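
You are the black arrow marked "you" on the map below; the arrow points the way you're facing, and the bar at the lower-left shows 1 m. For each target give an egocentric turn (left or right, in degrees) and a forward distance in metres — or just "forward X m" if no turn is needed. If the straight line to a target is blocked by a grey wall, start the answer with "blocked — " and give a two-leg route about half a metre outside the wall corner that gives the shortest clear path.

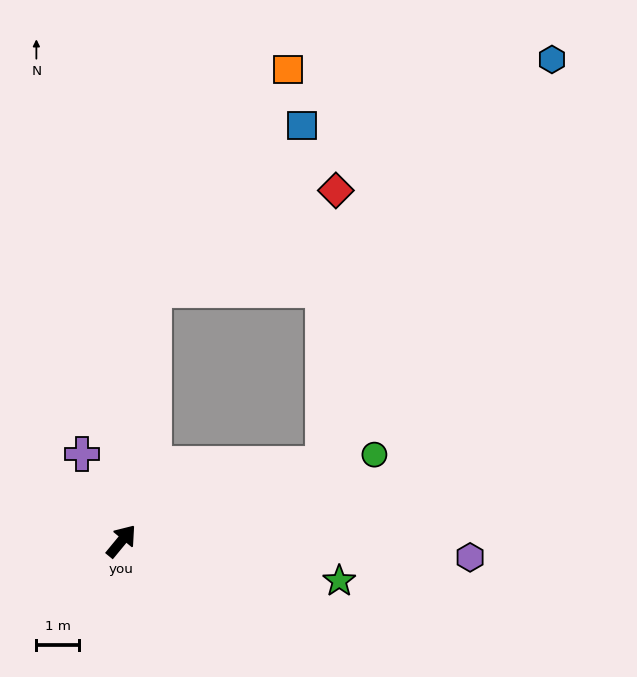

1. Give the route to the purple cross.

turn left 64°, forward 2.2 m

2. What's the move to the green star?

turn right 61°, forward 5.2 m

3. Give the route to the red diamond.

blocked — turn left 32°, forward 5.9 m, then turn right 54°, forward 4.9 m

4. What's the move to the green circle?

turn right 32°, forward 6.3 m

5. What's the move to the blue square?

blocked — turn left 32°, forward 5.9 m, then turn right 35°, forward 5.2 m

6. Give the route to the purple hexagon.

turn right 53°, forward 8.2 m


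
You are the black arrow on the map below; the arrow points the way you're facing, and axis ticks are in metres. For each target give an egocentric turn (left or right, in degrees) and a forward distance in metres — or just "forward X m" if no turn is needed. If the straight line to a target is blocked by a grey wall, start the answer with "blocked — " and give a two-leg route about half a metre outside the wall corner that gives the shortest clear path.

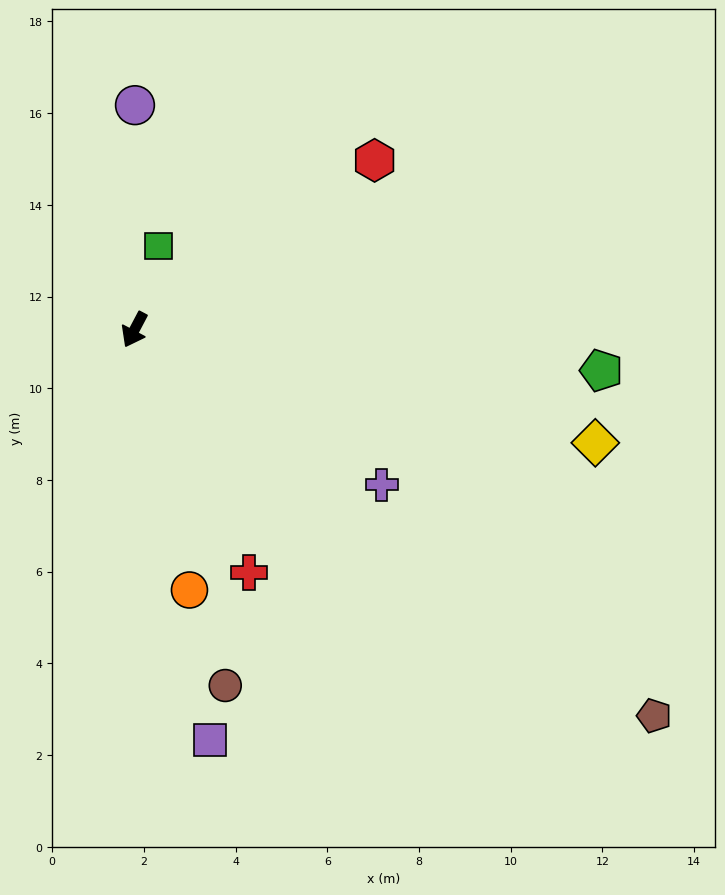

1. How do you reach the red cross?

turn left 53°, forward 5.9 m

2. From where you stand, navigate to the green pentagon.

turn left 113°, forward 10.2 m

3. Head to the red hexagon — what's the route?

turn left 153°, forward 6.4 m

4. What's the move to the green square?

turn right 168°, forward 1.9 m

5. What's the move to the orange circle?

turn left 40°, forward 5.8 m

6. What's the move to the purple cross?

turn left 86°, forward 6.4 m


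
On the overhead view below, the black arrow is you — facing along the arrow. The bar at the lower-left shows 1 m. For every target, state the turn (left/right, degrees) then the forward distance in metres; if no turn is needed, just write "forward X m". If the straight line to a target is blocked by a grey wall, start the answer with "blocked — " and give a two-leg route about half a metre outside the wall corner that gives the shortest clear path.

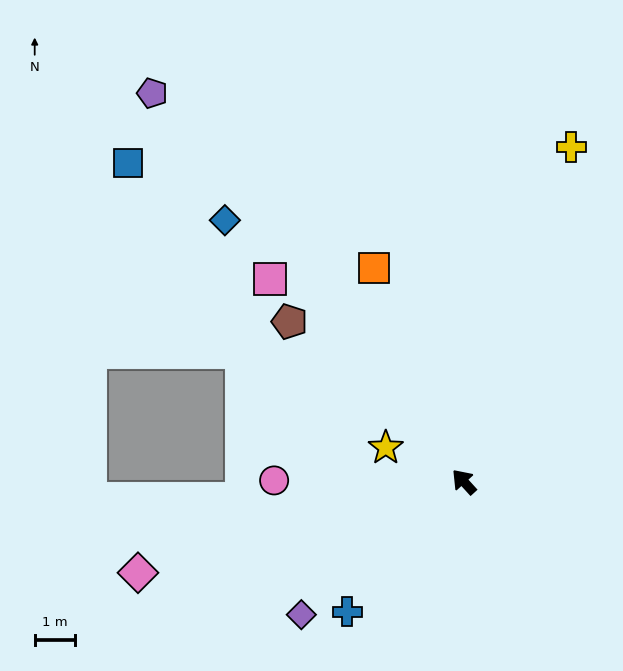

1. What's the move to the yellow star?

turn left 24°, forward 2.1 m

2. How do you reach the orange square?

turn right 20°, forward 5.8 m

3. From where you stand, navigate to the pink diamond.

turn left 63°, forward 8.4 m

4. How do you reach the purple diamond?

turn left 87°, forward 5.2 m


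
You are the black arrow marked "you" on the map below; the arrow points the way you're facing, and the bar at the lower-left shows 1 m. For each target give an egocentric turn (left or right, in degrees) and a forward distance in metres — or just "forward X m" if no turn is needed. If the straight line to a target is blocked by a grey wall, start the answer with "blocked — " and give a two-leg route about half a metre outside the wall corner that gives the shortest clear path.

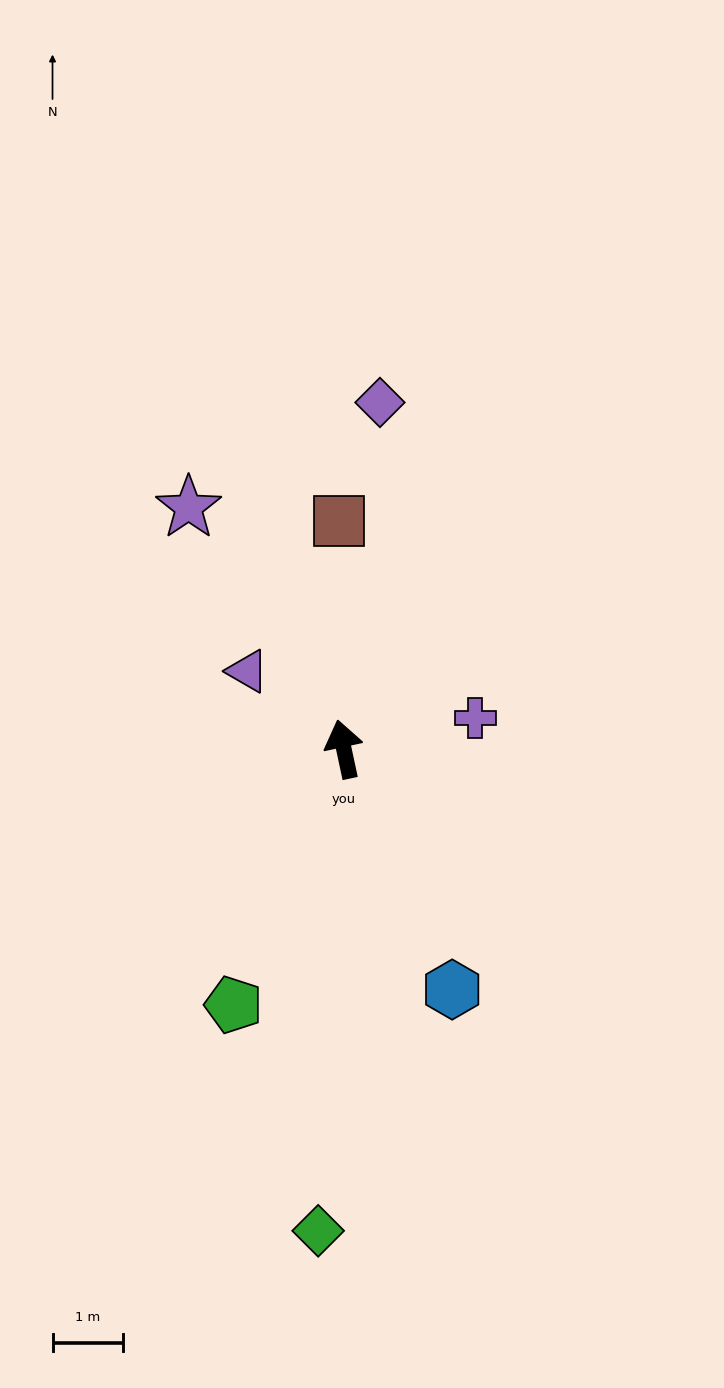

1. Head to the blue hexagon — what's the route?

turn right 168°, forward 3.8 m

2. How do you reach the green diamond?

turn left 165°, forward 6.9 m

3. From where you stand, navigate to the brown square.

turn right 11°, forward 3.2 m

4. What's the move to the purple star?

turn left 21°, forward 4.1 m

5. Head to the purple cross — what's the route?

turn right 89°, forward 1.9 m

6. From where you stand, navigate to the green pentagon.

turn left 145°, forward 4.0 m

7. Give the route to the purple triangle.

turn left 39°, forward 1.8 m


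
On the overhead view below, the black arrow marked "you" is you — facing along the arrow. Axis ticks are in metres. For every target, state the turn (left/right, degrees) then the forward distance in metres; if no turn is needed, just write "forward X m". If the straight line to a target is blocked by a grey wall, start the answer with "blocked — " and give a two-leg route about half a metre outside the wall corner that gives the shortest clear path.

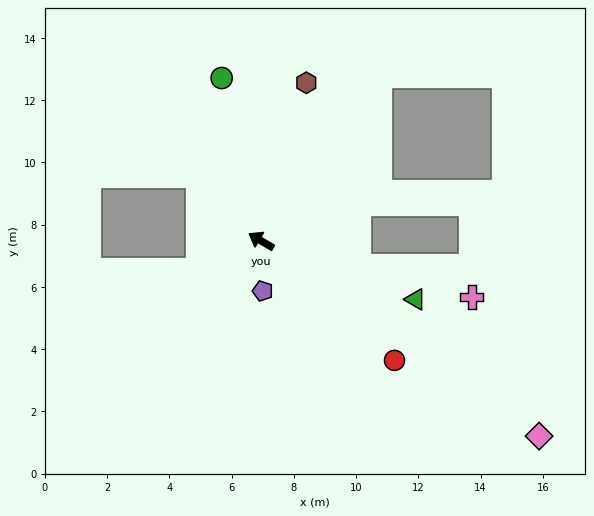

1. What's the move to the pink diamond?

turn left 175°, forward 10.9 m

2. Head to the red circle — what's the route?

turn left 169°, forward 5.8 m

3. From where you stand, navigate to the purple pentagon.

turn left 122°, forward 1.6 m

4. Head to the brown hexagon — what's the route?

turn right 75°, forward 5.3 m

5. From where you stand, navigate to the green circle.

turn right 46°, forward 5.4 m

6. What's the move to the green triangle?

turn right 170°, forward 5.3 m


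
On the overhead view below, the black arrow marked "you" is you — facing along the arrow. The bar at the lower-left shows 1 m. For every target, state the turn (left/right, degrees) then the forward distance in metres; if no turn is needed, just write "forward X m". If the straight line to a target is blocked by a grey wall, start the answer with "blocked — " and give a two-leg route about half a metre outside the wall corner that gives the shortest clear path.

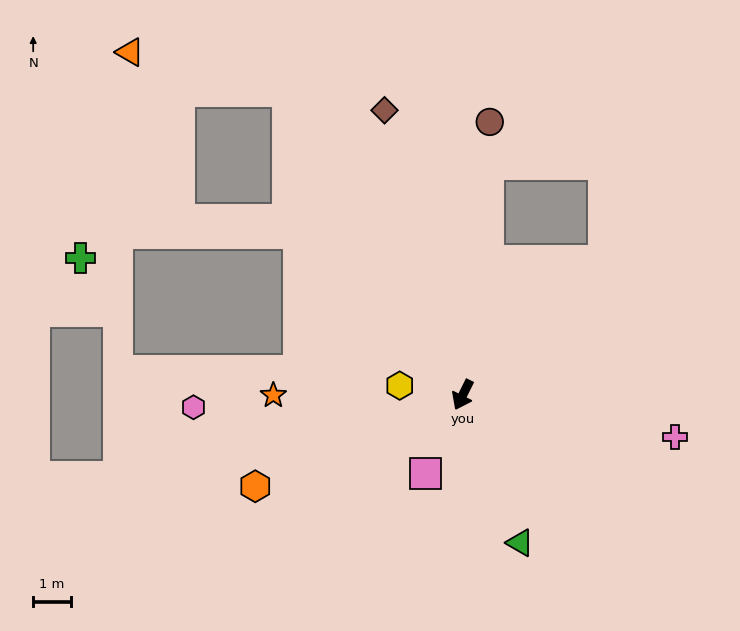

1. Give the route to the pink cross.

turn left 105°, forward 5.7 m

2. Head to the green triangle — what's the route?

turn left 47°, forward 4.2 m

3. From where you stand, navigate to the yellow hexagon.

turn right 72°, forward 1.7 m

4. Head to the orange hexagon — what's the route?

turn right 40°, forward 6.0 m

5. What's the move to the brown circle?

turn right 159°, forward 7.2 m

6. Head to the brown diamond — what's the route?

turn right 138°, forward 7.8 m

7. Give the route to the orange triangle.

blocked — turn right 124°, forward 9.2 m, then turn left 46°, forward 4.3 m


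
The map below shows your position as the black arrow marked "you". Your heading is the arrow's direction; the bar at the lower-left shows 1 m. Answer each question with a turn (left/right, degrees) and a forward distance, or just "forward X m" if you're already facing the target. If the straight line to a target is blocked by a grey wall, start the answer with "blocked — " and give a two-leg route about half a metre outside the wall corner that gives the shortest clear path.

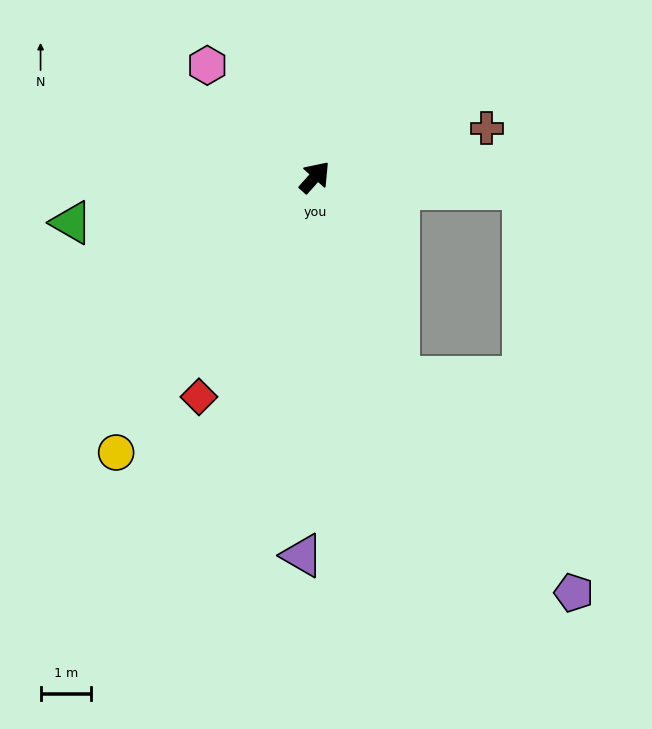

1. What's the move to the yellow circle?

turn right 174°, forward 6.7 m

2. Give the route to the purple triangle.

turn right 140°, forward 7.5 m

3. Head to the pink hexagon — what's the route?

turn left 86°, forward 3.1 m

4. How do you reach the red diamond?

turn right 166°, forward 4.9 m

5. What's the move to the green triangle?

turn left 142°, forward 4.9 m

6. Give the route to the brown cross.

turn right 32°, forward 3.5 m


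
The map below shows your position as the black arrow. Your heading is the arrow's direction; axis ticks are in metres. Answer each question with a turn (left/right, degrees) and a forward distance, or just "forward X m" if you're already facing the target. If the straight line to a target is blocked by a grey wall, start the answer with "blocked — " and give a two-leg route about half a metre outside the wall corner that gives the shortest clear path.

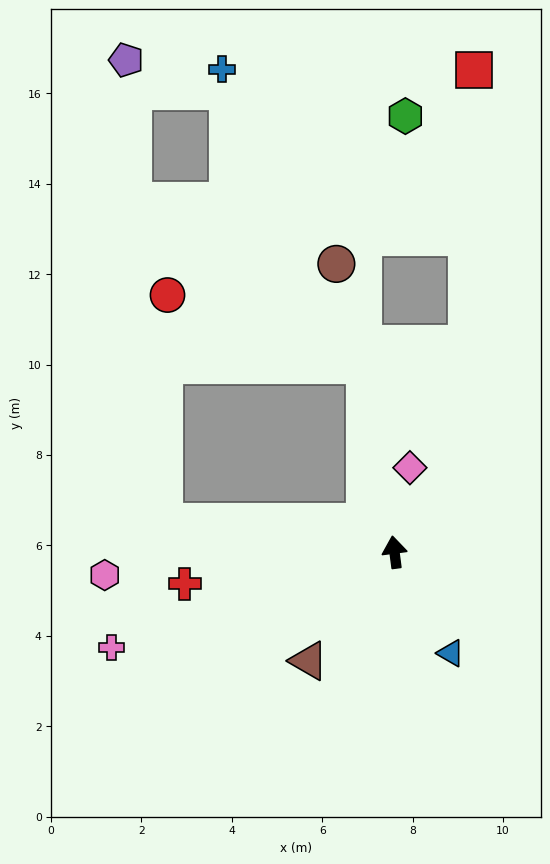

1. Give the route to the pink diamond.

turn right 18°, forward 1.9 m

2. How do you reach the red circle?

blocked — forward 4.2 m, then turn left 63°, forward 4.6 m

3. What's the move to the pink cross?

turn left 101°, forward 6.6 m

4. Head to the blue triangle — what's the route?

turn right 158°, forward 2.6 m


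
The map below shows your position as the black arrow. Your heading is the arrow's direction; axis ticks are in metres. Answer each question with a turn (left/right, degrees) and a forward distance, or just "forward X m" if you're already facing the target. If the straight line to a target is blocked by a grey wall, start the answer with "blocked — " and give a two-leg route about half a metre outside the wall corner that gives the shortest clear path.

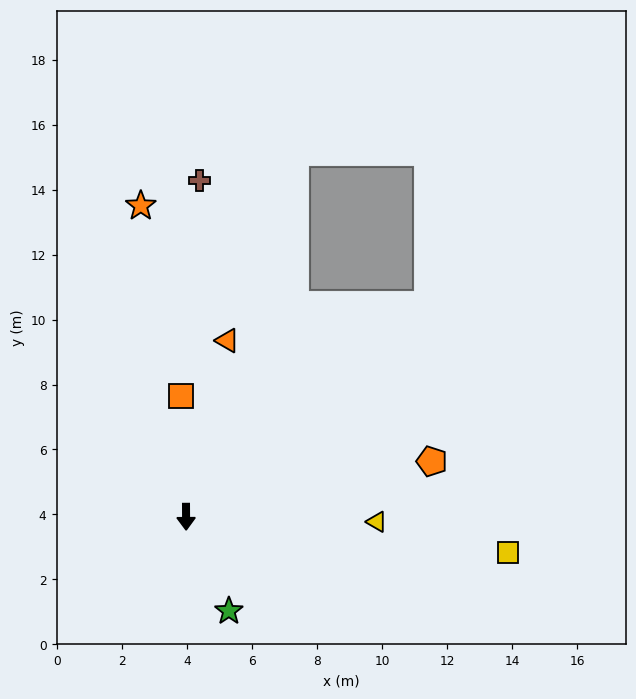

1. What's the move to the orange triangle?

turn left 167°, forward 5.6 m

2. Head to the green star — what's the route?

turn left 24°, forward 3.2 m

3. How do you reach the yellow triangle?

turn left 88°, forward 5.9 m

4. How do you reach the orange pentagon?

turn left 102°, forward 7.8 m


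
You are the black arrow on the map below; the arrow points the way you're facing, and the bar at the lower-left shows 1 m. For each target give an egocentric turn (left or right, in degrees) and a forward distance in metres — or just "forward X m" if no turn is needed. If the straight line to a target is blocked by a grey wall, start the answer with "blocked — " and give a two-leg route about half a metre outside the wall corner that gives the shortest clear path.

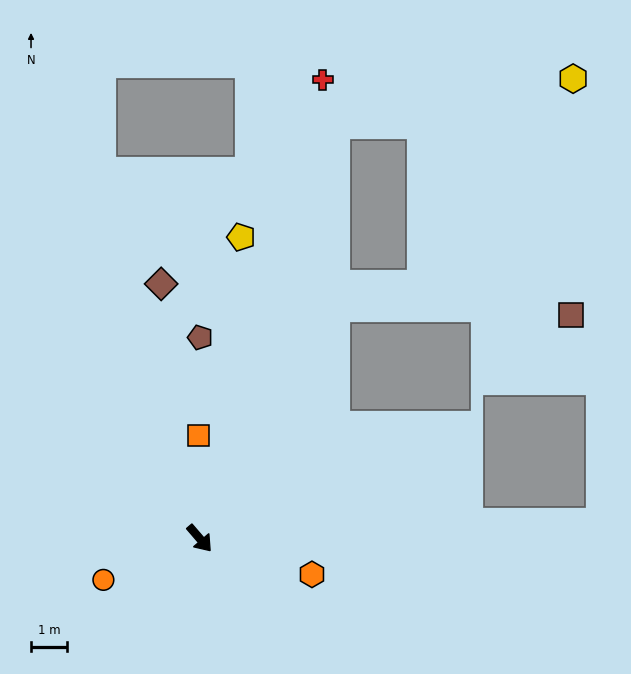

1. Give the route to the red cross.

turn left 124°, forward 13.1 m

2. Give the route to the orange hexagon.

turn left 32°, forward 3.3 m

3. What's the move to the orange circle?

turn right 107°, forward 2.9 m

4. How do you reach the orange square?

turn left 140°, forward 2.8 m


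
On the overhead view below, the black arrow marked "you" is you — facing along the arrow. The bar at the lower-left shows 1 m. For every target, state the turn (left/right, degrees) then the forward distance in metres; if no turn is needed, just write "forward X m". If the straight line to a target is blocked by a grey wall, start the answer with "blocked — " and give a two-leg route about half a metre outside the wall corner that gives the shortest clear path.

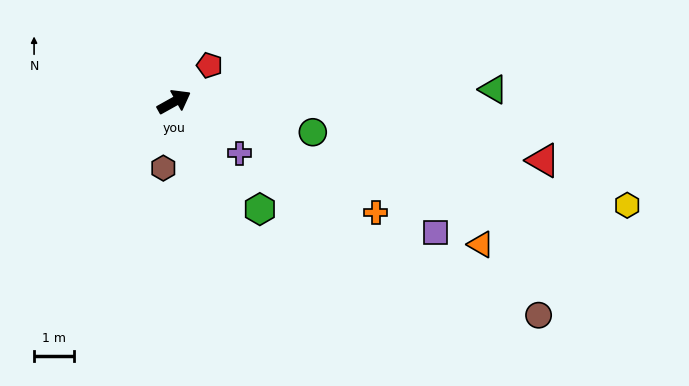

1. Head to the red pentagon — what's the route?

turn left 17°, forward 1.3 m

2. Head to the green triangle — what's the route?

turn right 27°, forward 7.9 m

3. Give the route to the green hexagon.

turn right 81°, forward 3.4 m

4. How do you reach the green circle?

turn right 42°, forward 3.5 m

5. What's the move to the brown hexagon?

turn right 128°, forward 1.7 m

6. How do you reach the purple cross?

turn right 67°, forward 2.1 m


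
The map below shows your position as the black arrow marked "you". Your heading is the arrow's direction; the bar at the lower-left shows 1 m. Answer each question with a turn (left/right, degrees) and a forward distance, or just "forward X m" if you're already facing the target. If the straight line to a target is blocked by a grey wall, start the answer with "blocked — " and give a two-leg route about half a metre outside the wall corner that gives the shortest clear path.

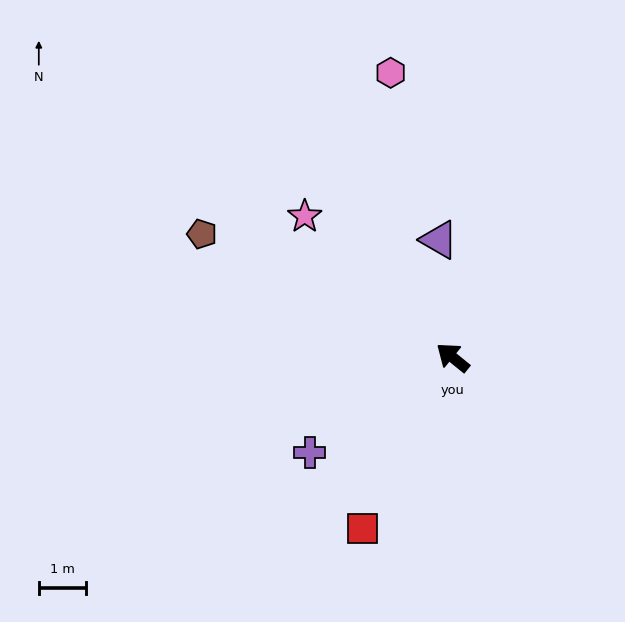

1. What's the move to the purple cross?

turn left 73°, forward 3.6 m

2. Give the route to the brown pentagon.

turn left 13°, forward 5.9 m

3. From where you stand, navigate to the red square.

turn left 101°, forward 4.1 m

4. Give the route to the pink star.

turn right 5°, forward 4.3 m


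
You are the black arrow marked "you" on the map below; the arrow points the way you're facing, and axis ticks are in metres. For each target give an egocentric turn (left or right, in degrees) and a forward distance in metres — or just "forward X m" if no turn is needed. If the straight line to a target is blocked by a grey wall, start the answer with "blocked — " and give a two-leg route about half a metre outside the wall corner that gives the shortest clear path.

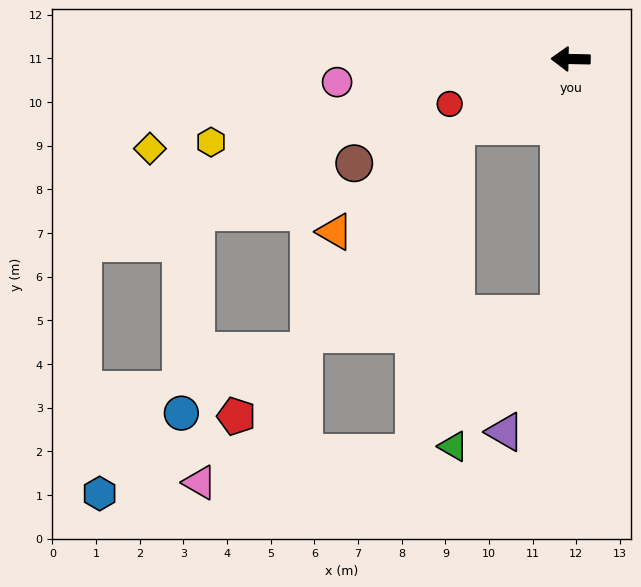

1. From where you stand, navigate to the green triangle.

blocked — turn left 88°, forward 5.8 m, then turn right 35°, forward 3.9 m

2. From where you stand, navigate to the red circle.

turn left 22°, forward 3.0 m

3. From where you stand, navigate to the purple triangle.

blocked — turn left 88°, forward 5.8 m, then turn right 21°, forward 3.0 m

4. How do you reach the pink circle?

turn left 7°, forward 5.4 m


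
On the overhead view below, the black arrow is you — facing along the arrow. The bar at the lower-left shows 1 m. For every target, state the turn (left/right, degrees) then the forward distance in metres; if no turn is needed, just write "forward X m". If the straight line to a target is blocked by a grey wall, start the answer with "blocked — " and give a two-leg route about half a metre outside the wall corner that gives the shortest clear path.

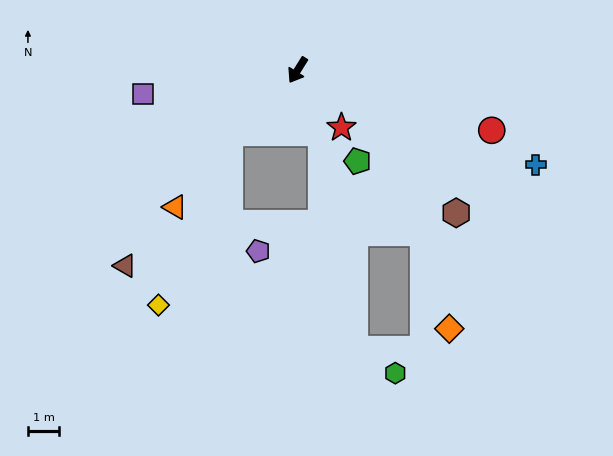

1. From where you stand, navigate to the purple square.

turn right 49°, forward 5.0 m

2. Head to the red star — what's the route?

turn left 69°, forward 2.3 m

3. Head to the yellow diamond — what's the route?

blocked — turn right 15°, forward 2.9 m, then turn left 25°, forward 6.0 m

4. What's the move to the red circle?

turn left 105°, forward 6.5 m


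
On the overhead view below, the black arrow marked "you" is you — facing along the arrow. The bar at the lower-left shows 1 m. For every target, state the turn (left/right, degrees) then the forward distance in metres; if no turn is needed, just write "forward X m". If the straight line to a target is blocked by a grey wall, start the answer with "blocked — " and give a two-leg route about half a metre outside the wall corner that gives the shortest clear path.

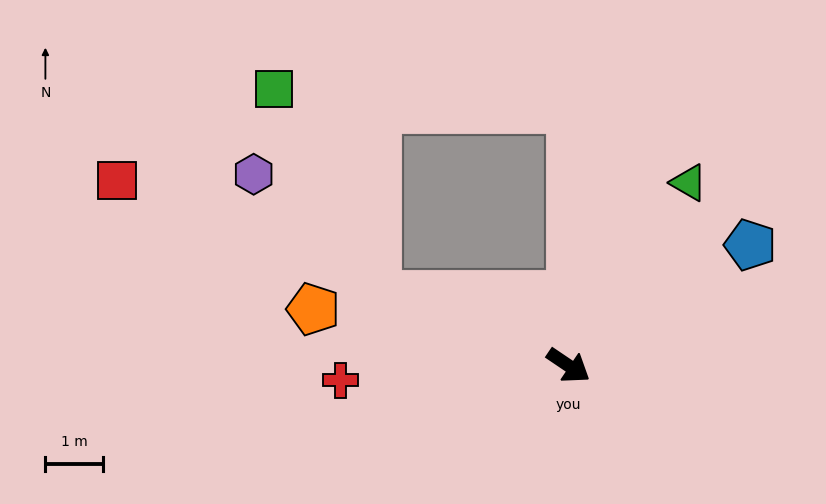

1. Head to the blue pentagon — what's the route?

turn left 68°, forward 3.8 m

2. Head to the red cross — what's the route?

turn right 142°, forward 4.0 m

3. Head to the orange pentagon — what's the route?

turn right 158°, forward 4.6 m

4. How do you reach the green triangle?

turn left 91°, forward 3.8 m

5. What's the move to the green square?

blocked — turn right 166°, forward 3.6 m, then turn right 43°, forward 4.0 m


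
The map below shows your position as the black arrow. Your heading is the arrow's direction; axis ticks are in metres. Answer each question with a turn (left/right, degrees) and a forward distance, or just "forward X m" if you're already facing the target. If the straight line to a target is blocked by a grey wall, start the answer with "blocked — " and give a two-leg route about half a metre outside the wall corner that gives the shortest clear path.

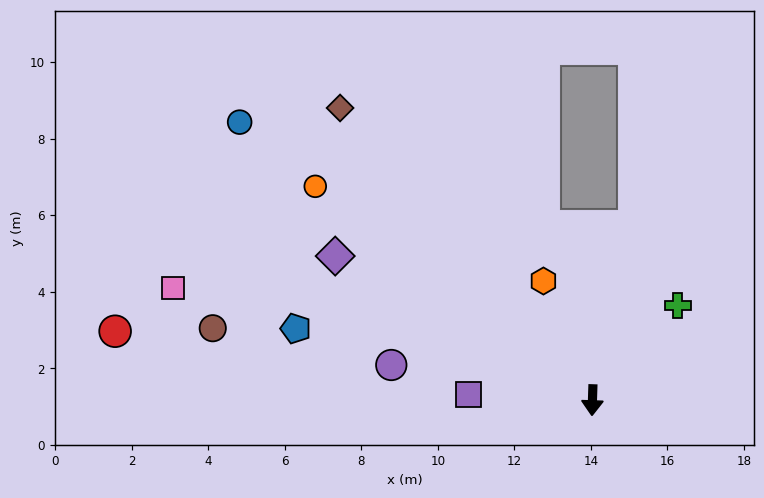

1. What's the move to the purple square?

turn right 91°, forward 3.3 m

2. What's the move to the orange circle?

turn right 126°, forward 9.1 m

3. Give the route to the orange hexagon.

turn right 156°, forward 3.4 m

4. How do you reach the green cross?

turn left 140°, forward 3.3 m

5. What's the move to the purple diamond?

turn right 117°, forward 7.7 m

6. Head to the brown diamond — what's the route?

turn right 137°, forward 10.1 m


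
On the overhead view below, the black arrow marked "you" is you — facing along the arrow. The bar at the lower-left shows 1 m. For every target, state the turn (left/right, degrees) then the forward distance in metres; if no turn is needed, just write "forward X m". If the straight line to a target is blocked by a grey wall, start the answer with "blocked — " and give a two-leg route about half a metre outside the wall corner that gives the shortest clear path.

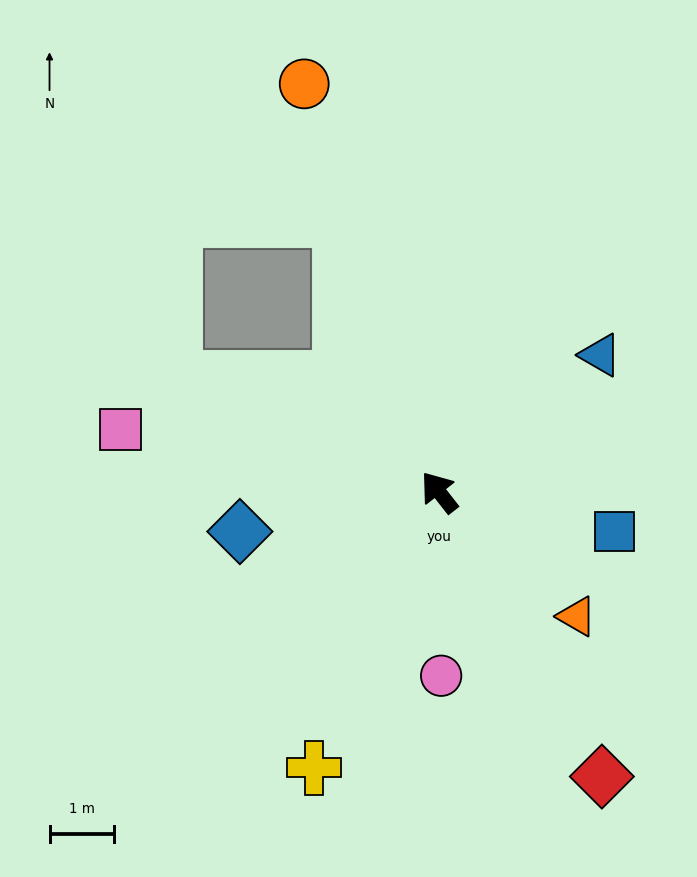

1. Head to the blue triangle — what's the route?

turn right 88°, forward 3.3 m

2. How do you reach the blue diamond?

turn left 63°, forward 3.1 m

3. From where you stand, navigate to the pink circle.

turn left 143°, forward 2.8 m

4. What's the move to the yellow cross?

turn left 117°, forward 4.7 m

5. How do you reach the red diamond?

turn left 172°, forward 5.1 m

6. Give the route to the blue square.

turn right 141°, forward 2.8 m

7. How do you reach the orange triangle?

turn right 170°, forward 2.9 m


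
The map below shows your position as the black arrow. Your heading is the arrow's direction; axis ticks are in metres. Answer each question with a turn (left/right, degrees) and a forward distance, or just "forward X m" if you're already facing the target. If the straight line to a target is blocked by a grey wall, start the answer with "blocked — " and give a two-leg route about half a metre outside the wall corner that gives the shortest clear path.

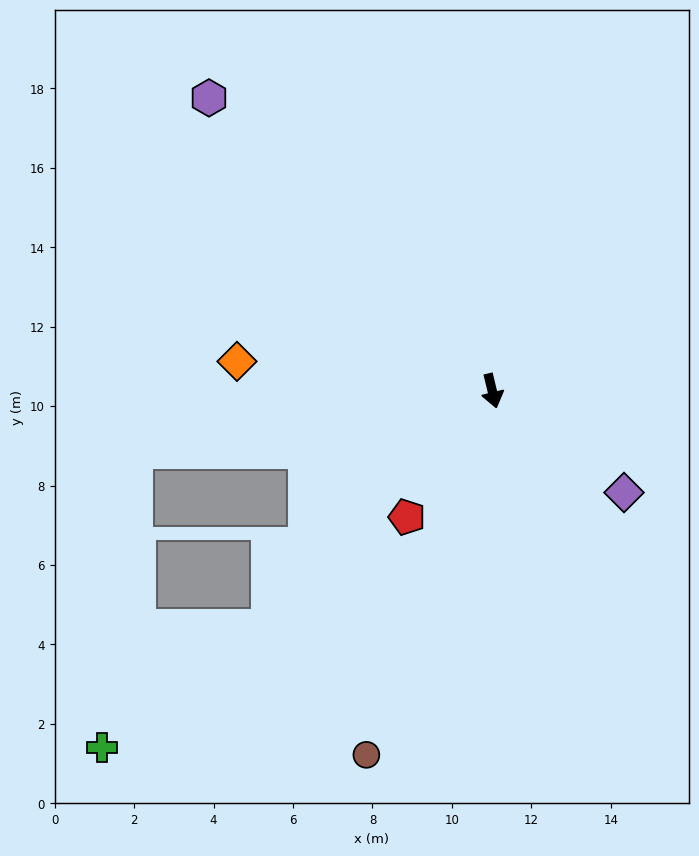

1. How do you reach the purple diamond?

turn left 39°, forward 4.2 m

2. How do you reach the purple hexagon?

turn right 150°, forward 10.3 m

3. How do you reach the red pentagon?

turn right 48°, forward 3.8 m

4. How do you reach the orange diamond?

turn right 110°, forward 6.5 m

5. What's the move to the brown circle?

turn right 33°, forward 9.7 m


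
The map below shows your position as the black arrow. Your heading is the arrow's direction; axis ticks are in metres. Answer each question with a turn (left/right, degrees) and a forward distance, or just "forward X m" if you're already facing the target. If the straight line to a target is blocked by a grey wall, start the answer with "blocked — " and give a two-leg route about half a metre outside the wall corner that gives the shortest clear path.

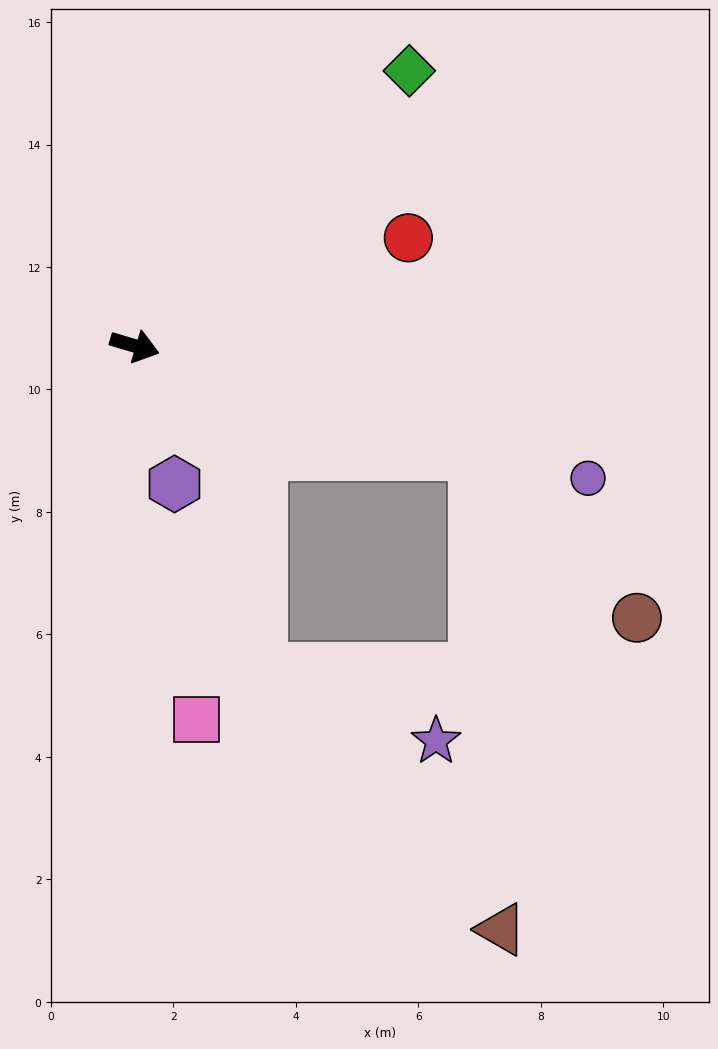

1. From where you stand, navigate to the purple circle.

forward 7.7 m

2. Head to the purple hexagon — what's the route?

turn right 57°, forward 2.3 m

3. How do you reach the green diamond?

turn left 62°, forward 6.3 m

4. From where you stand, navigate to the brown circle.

blocked — forward 5.8 m, then turn right 29°, forward 3.8 m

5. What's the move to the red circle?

turn left 38°, forward 4.8 m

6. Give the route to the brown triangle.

blocked — forward 5.8 m, then turn right 70°, forward 7.8 m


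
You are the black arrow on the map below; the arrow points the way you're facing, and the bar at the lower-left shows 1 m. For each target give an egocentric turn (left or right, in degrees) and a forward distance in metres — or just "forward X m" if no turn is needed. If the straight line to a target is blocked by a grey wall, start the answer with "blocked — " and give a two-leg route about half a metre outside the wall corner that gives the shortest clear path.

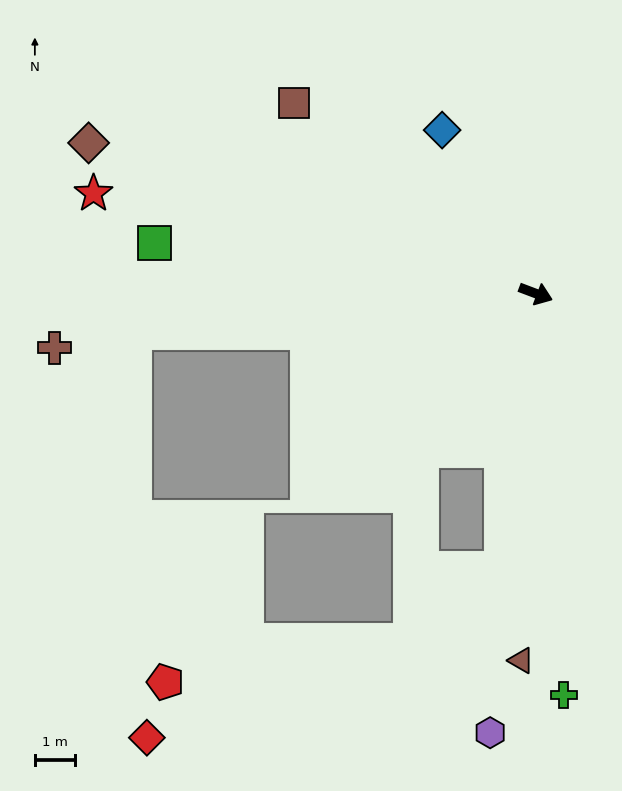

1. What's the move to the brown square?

turn left 163°, forward 7.6 m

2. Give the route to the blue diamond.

turn left 141°, forward 4.7 m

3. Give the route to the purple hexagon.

turn right 75°, forward 10.9 m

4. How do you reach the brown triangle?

turn right 72°, forward 9.1 m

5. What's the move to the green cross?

turn right 65°, forward 10.0 m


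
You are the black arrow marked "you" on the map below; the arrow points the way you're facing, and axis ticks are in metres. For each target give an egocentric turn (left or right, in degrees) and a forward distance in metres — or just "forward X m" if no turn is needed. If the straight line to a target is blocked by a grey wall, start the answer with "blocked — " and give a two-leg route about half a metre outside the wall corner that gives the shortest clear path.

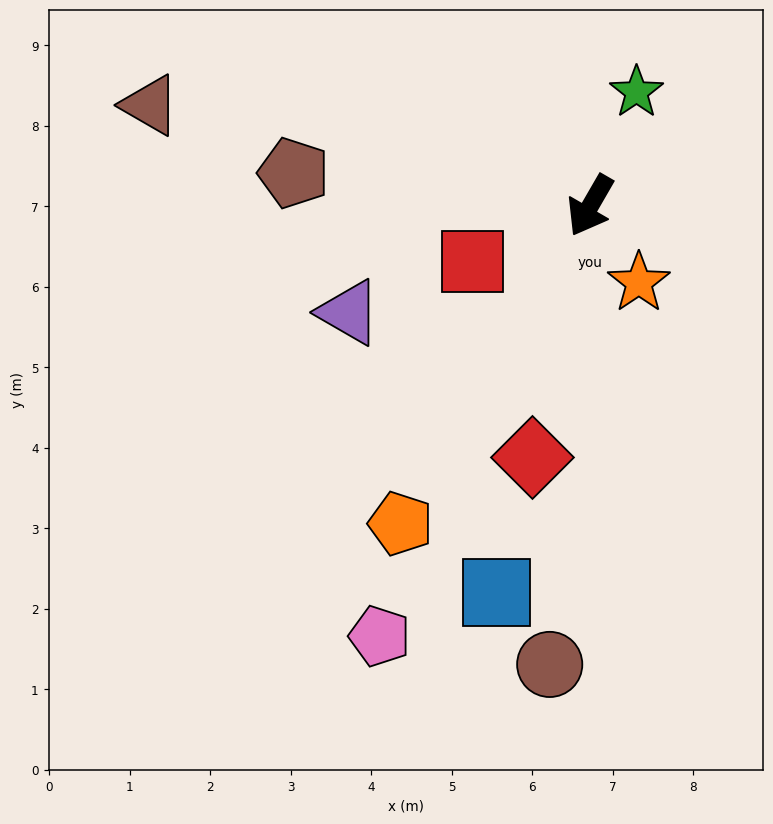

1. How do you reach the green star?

turn right 172°, forward 1.5 m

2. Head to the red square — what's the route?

turn right 35°, forward 1.6 m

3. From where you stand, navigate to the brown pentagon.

turn right 66°, forward 3.7 m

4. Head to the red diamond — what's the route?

turn left 17°, forward 3.2 m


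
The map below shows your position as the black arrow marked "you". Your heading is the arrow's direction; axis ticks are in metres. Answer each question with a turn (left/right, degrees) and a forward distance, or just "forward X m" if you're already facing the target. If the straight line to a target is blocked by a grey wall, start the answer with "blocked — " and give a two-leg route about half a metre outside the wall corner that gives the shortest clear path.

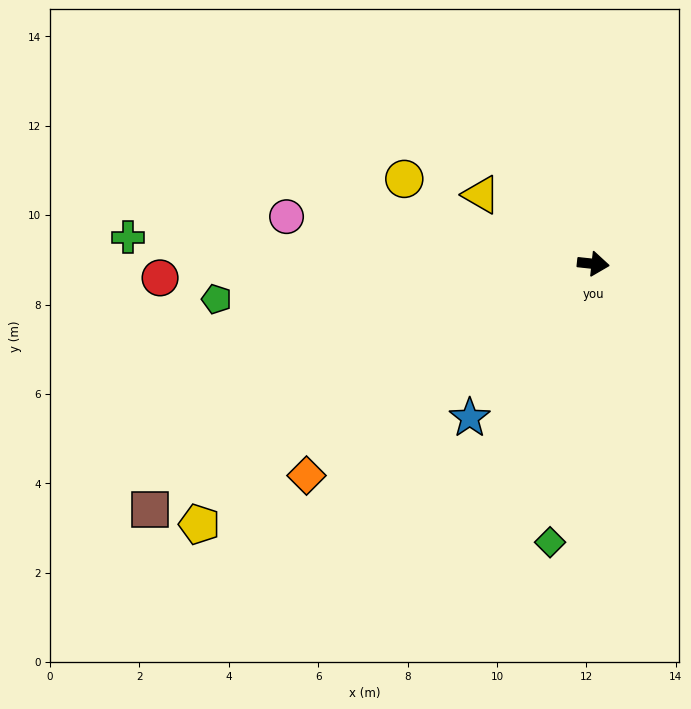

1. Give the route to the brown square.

turn right 145°, forward 11.3 m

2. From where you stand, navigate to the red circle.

turn right 172°, forward 9.7 m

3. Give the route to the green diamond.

turn right 93°, forward 6.3 m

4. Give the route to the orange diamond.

turn right 137°, forward 8.0 m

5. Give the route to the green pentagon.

turn right 168°, forward 8.5 m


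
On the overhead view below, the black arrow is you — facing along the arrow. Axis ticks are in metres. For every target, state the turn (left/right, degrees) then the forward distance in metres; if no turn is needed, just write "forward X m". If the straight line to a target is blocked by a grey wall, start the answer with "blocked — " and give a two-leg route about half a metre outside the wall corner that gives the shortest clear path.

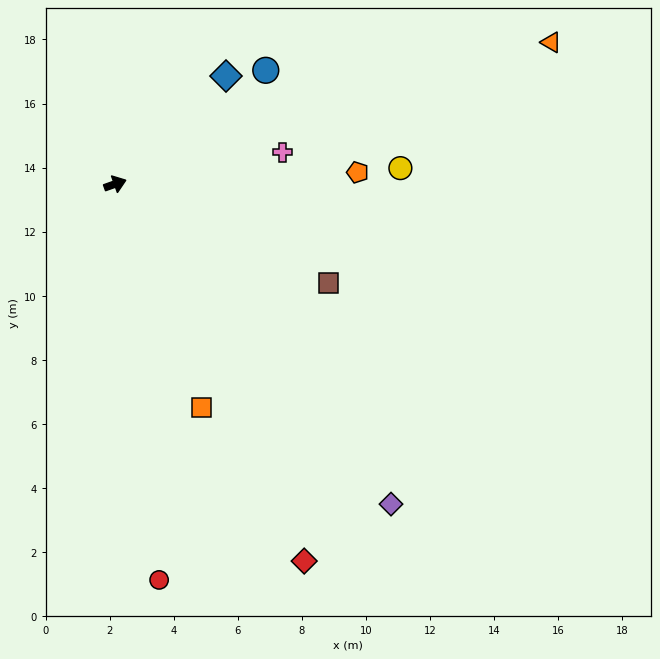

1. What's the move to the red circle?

turn right 103°, forward 12.4 m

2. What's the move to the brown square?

turn right 44°, forward 7.3 m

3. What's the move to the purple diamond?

turn right 69°, forward 13.2 m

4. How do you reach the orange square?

turn right 88°, forward 7.5 m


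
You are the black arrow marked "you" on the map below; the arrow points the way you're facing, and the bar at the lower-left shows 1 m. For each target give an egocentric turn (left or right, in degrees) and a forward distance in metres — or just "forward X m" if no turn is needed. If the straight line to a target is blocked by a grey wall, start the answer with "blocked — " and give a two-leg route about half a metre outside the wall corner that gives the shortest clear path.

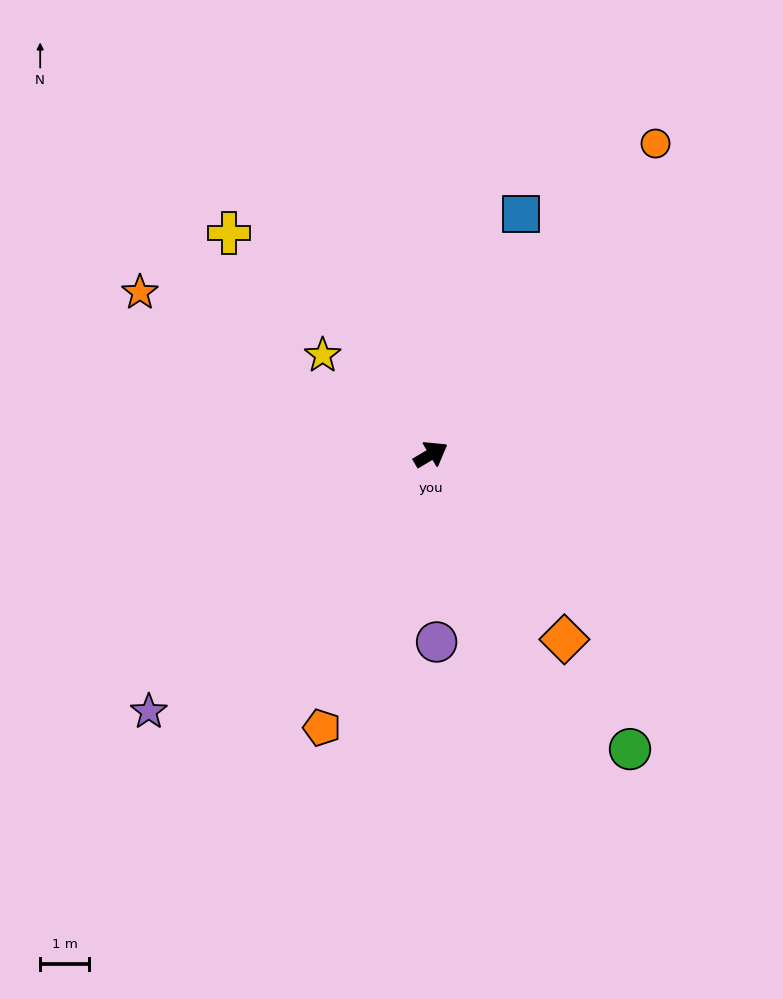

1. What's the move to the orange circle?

turn left 23°, forward 7.8 m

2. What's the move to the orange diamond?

turn right 85°, forward 4.6 m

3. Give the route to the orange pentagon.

turn right 142°, forward 6.0 m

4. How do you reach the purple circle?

turn right 119°, forward 3.8 m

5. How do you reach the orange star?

turn left 120°, forward 6.8 m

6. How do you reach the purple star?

turn right 168°, forward 7.8 m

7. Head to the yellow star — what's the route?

turn left 107°, forward 3.0 m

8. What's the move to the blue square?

turn left 39°, forward 5.2 m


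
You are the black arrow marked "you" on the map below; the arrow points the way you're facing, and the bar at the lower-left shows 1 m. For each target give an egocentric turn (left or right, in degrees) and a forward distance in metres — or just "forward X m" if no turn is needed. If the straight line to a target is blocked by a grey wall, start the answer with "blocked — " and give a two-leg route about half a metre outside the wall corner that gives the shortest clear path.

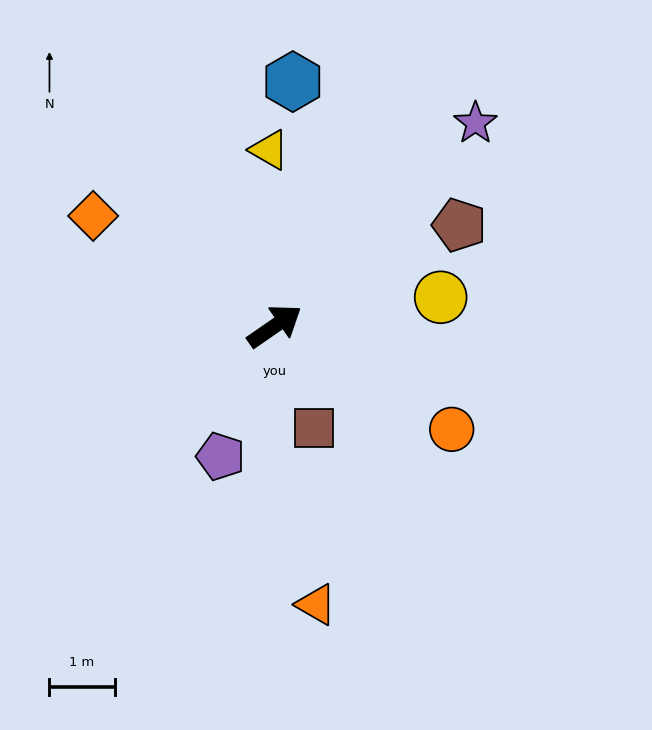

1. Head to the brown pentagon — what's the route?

turn right 6°, forward 3.2 m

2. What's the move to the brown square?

turn right 104°, forward 1.7 m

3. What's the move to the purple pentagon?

turn right 147°, forward 2.2 m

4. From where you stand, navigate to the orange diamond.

turn left 114°, forward 3.3 m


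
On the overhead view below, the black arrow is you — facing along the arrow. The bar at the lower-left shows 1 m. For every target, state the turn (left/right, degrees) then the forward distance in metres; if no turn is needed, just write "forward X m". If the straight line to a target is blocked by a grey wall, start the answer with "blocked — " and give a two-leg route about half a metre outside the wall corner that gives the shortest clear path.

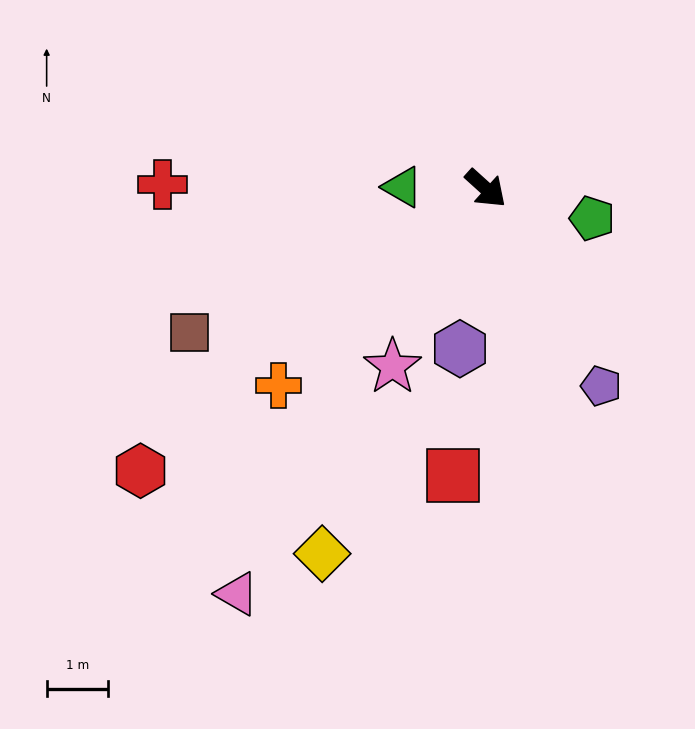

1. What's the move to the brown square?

turn right 112°, forward 5.3 m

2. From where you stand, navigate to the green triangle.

turn right 139°, forward 1.3 m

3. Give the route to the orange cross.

turn right 94°, forward 4.6 m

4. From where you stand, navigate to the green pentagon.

turn left 26°, forward 1.8 m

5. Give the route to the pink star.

turn right 76°, forward 3.3 m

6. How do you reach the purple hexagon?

turn right 57°, forward 2.6 m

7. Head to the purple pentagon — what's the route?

turn right 18°, forward 3.7 m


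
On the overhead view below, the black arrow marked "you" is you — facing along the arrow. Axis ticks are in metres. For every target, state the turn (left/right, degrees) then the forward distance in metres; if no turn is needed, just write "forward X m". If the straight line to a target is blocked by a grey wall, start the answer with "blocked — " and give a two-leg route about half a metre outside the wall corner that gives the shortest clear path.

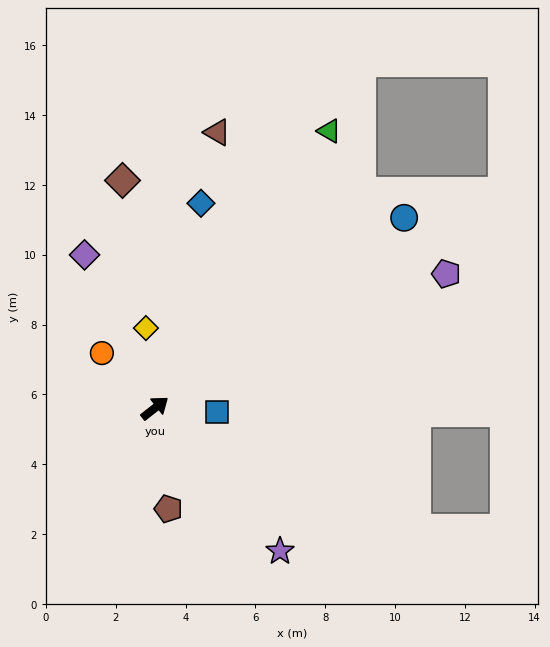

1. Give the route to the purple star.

turn right 87°, forward 5.4 m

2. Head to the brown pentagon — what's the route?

turn right 120°, forward 2.9 m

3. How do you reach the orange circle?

turn left 96°, forward 2.2 m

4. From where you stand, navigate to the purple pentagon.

turn right 13°, forward 9.2 m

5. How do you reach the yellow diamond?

turn left 58°, forward 2.3 m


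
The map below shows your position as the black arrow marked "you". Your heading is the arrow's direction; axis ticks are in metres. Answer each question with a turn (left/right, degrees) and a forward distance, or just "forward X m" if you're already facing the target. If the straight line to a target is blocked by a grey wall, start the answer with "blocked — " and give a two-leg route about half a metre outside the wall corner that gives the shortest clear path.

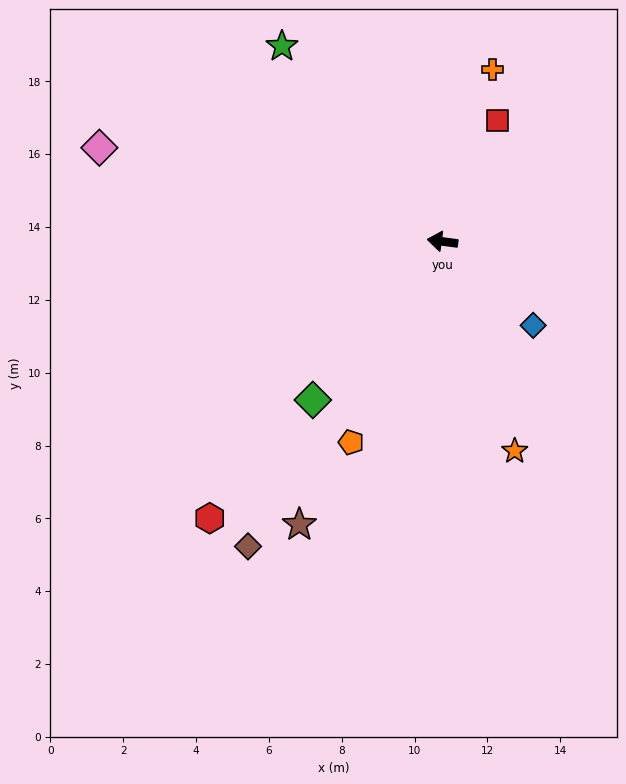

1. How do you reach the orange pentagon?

turn left 73°, forward 6.1 m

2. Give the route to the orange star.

turn left 117°, forward 6.1 m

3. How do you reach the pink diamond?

turn right 8°, forward 9.8 m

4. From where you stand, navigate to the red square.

turn right 107°, forward 3.6 m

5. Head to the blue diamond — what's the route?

turn left 145°, forward 3.4 m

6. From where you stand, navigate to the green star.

turn right 43°, forward 6.9 m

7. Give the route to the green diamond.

turn left 58°, forward 5.6 m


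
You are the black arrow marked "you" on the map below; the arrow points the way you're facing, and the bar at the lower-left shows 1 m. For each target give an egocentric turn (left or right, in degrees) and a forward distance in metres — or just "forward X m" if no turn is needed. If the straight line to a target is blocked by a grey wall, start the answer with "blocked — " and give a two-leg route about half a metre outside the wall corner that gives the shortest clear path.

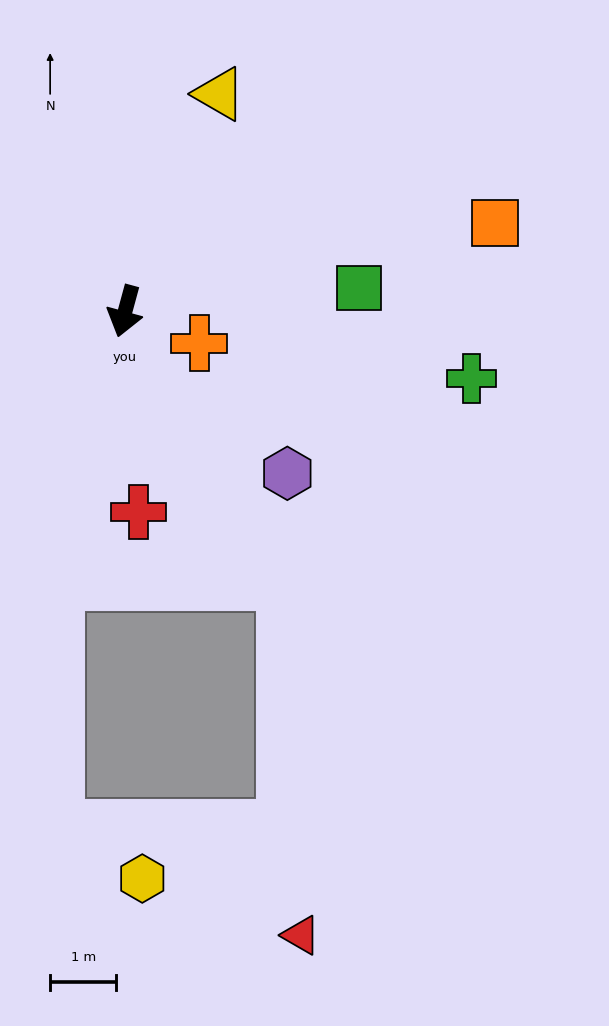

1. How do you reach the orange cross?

turn left 82°, forward 1.2 m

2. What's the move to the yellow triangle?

turn left 172°, forward 3.6 m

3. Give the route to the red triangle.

blocked — turn left 46°, forward 4.8 m, then turn right 28°, forward 5.3 m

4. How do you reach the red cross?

turn left 19°, forward 3.0 m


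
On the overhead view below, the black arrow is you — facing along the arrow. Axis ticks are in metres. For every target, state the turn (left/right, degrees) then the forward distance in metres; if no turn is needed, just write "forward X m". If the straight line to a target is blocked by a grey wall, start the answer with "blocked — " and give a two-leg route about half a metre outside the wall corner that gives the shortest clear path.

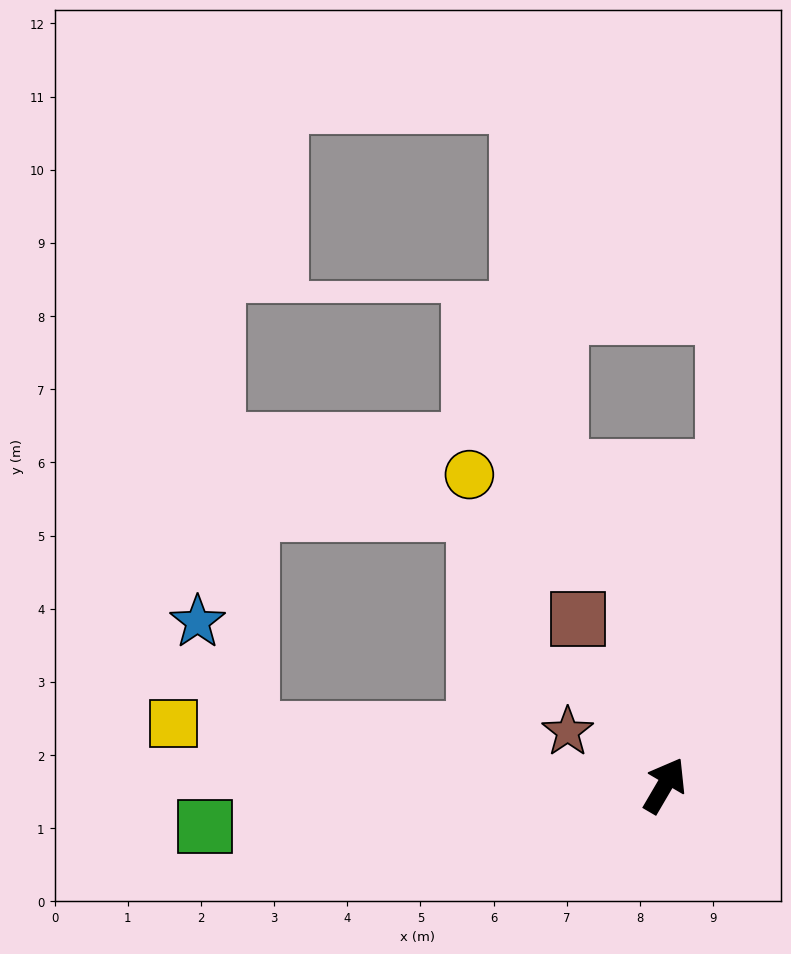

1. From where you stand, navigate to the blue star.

blocked — turn left 113°, forward 5.7 m, then turn right 58°, forward 1.7 m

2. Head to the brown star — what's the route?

turn left 91°, forward 1.5 m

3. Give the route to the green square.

turn left 126°, forward 6.3 m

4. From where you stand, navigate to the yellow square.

turn left 113°, forward 6.8 m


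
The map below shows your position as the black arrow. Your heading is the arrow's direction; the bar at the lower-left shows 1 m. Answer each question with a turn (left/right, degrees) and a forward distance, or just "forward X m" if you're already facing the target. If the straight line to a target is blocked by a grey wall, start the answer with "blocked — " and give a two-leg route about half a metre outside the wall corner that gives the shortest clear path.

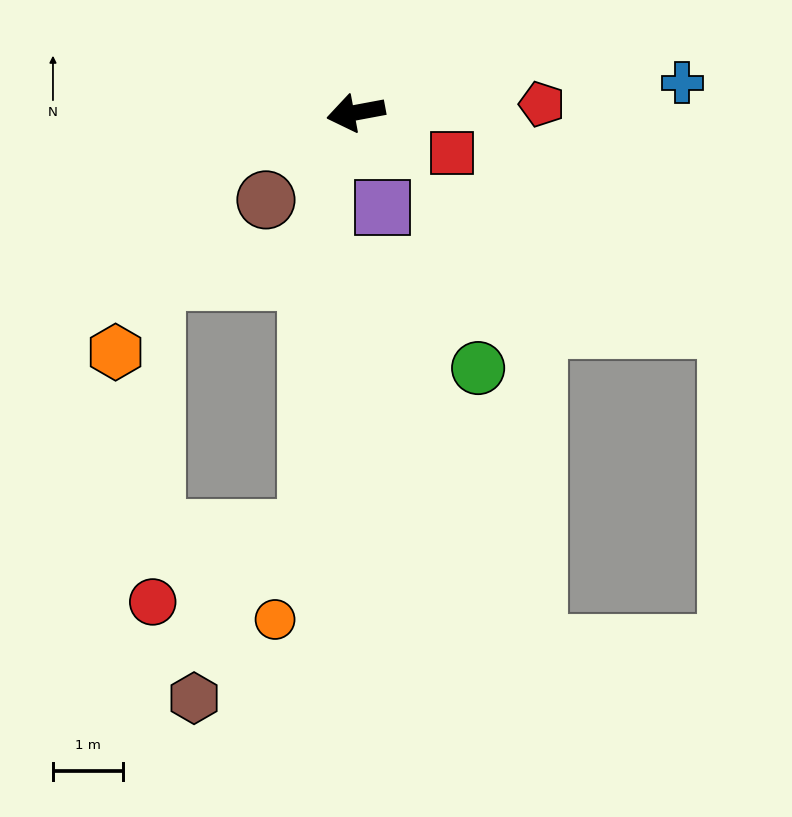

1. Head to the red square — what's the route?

turn left 147°, forward 1.5 m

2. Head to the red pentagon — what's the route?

turn left 172°, forward 2.6 m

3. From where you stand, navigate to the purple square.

turn left 95°, forward 1.4 m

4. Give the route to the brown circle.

turn left 34°, forward 1.8 m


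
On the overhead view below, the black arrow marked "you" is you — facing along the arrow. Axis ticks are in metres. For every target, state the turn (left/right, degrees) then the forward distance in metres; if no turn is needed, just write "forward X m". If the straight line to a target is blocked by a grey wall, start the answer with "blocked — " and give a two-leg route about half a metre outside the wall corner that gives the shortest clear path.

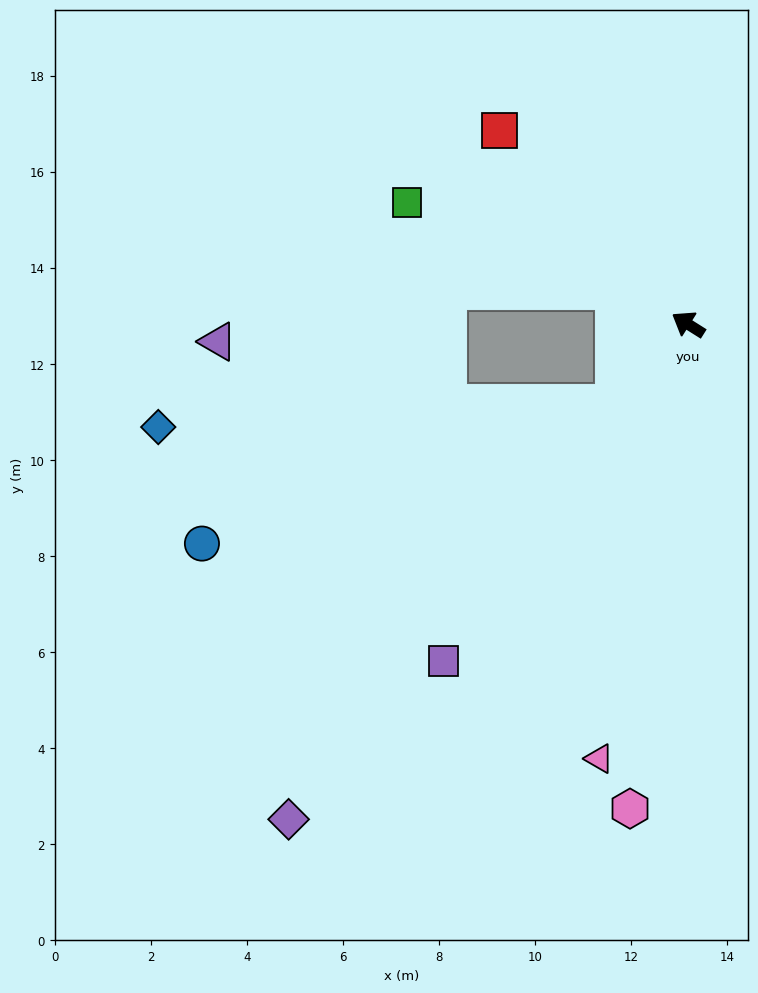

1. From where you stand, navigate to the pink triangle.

turn left 111°, forward 9.2 m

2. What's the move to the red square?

turn right 14°, forward 5.6 m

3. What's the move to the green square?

turn left 9°, forward 6.4 m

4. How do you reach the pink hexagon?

turn left 115°, forward 10.2 m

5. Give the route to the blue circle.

blocked — turn left 80°, forward 2.3 m, then turn right 29°, forward 9.1 m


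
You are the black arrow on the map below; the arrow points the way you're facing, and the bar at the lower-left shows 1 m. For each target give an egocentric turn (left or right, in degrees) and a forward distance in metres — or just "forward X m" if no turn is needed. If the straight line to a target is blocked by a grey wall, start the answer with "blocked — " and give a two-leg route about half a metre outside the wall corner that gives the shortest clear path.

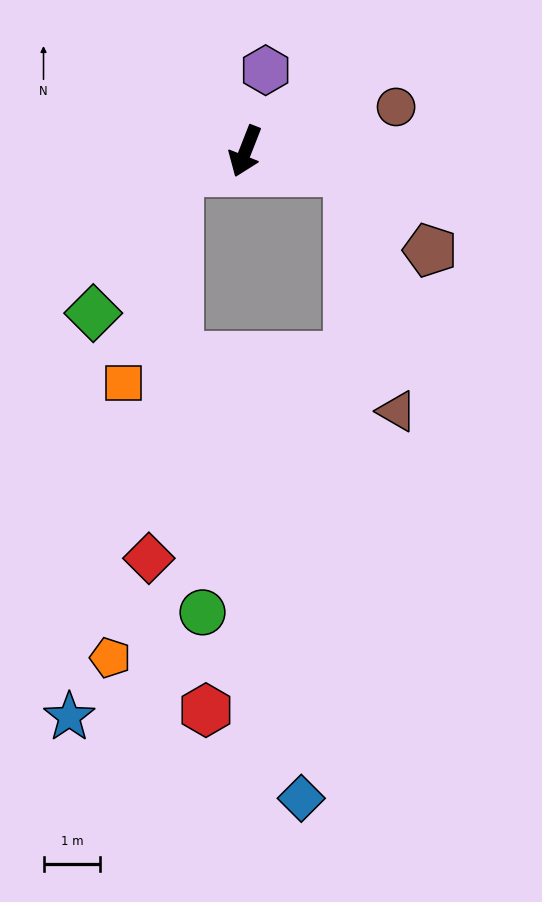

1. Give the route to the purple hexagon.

turn right 173°, forward 1.5 m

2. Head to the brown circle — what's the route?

turn left 128°, forward 2.8 m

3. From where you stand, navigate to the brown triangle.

blocked — turn left 100°, forward 1.8 m, then turn right 67°, forward 4.3 m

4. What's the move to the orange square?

blocked — turn right 51°, forward 1.2 m, then turn left 58°, forward 3.8 m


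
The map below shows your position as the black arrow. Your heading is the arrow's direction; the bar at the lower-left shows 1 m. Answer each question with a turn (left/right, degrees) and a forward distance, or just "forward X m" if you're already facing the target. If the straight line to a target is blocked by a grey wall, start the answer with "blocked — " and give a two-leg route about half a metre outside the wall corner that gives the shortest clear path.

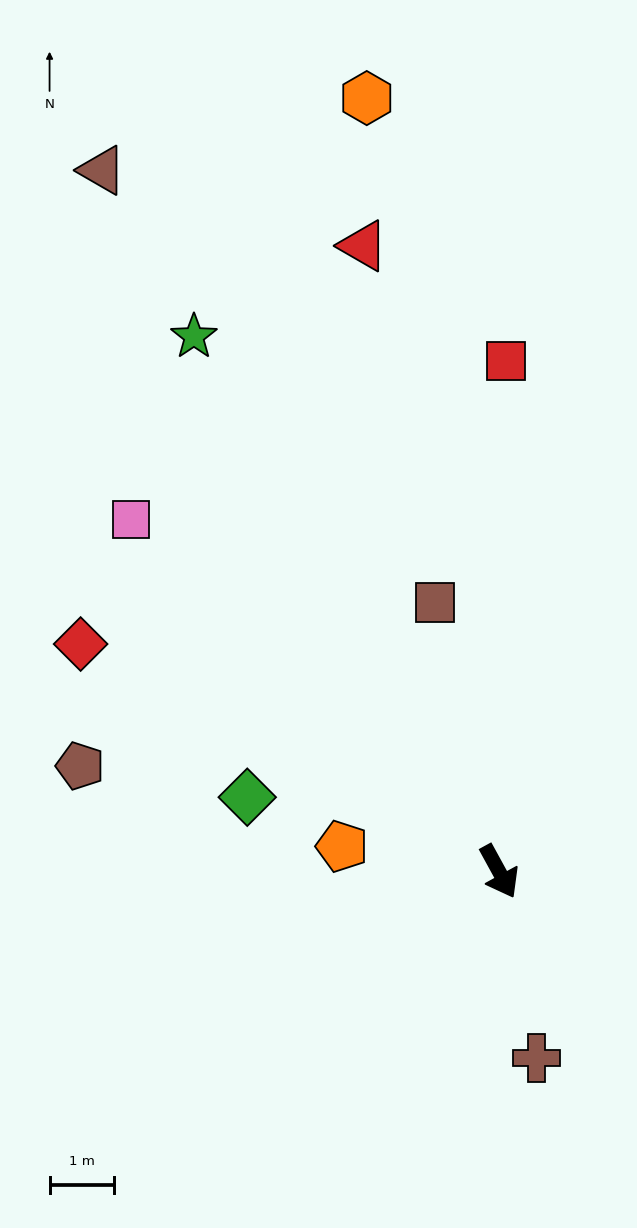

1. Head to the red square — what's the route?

turn left 151°, forward 7.9 m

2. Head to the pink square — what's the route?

turn right 162°, forward 7.9 m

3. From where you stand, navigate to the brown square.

turn left 165°, forward 4.3 m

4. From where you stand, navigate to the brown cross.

turn right 17°, forward 2.9 m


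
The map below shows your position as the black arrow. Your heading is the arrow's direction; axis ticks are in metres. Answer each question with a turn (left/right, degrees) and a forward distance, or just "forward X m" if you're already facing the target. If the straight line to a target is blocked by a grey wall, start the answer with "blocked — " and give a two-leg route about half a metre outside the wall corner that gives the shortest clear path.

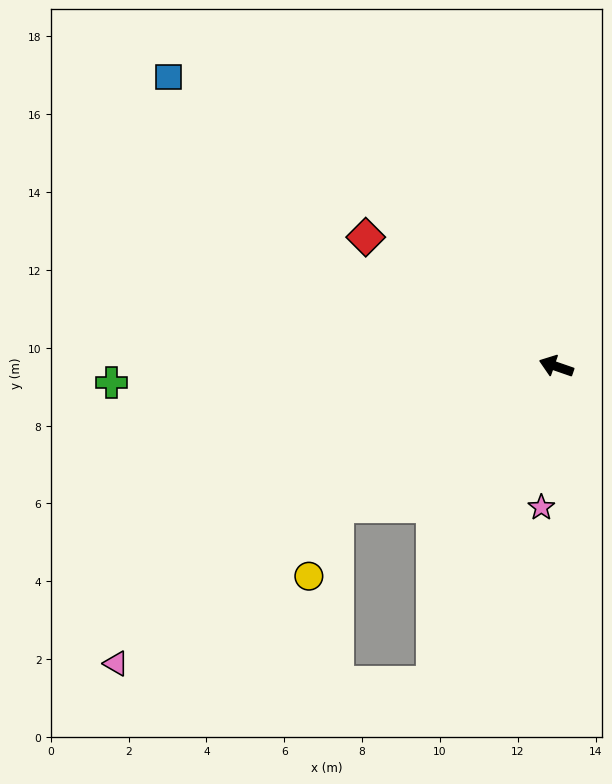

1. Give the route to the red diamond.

turn right 15°, forward 5.9 m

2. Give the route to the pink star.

turn left 103°, forward 3.6 m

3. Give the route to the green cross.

turn left 21°, forward 11.4 m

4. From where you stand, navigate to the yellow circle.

blocked — turn left 52°, forward 6.7 m, then turn left 35°, forward 1.9 m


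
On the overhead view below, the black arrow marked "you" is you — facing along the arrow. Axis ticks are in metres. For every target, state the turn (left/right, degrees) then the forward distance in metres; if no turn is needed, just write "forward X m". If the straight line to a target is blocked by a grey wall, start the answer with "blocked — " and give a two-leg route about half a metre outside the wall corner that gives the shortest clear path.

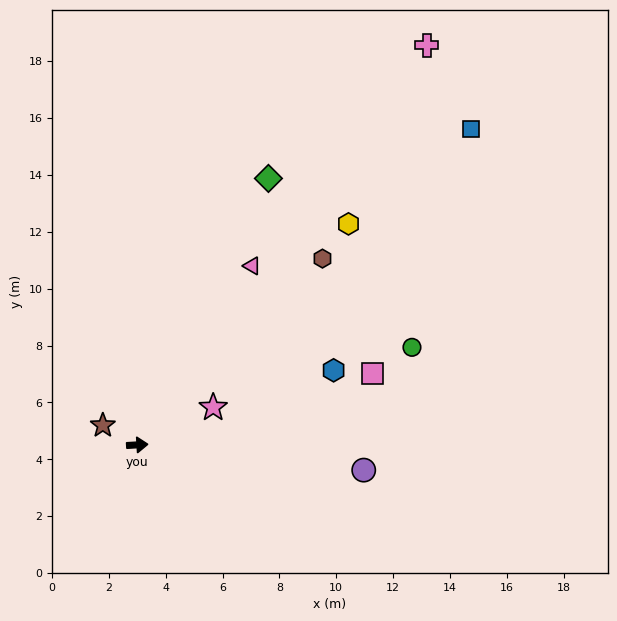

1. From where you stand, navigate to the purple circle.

turn right 10°, forward 8.0 m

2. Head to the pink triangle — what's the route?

turn left 54°, forward 7.5 m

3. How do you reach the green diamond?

turn left 60°, forward 10.4 m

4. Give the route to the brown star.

turn left 147°, forward 1.4 m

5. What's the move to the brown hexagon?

turn left 42°, forward 9.2 m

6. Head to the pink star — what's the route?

turn left 23°, forward 3.0 m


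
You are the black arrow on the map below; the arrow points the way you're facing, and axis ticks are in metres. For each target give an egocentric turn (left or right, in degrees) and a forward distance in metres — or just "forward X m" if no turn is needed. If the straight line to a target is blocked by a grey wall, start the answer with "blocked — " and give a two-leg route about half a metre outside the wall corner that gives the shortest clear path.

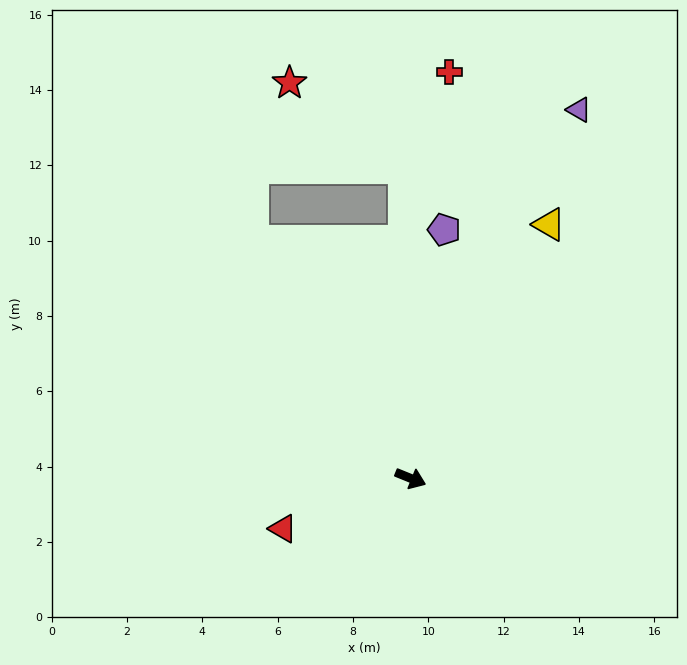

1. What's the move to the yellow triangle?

turn left 83°, forward 7.7 m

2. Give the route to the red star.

blocked — turn left 113°, forward 8.2 m, then turn left 53°, forward 3.8 m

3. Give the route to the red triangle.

turn right 136°, forward 3.6 m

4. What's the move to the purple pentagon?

turn left 104°, forward 6.7 m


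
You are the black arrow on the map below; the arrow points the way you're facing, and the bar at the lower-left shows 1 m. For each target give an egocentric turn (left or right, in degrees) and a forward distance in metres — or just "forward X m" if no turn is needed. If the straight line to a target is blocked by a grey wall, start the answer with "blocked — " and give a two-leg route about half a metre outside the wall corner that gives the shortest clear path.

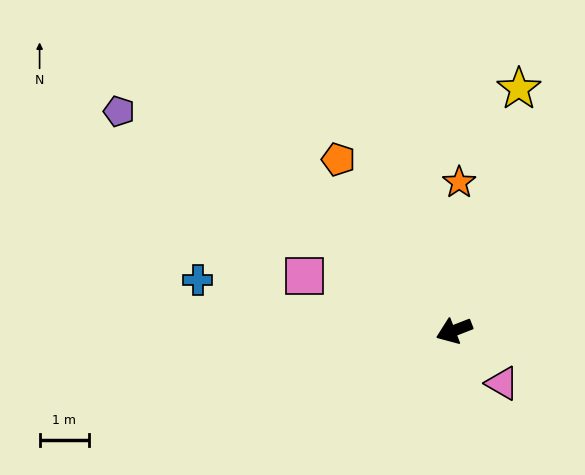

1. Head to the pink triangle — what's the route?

turn left 111°, forward 1.4 m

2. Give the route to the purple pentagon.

turn right 55°, forward 8.1 m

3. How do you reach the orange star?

turn right 113°, forward 3.0 m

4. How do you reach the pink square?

turn right 41°, forward 3.2 m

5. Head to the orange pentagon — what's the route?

turn right 77°, forward 4.2 m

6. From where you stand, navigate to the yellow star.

turn right 126°, forward 5.1 m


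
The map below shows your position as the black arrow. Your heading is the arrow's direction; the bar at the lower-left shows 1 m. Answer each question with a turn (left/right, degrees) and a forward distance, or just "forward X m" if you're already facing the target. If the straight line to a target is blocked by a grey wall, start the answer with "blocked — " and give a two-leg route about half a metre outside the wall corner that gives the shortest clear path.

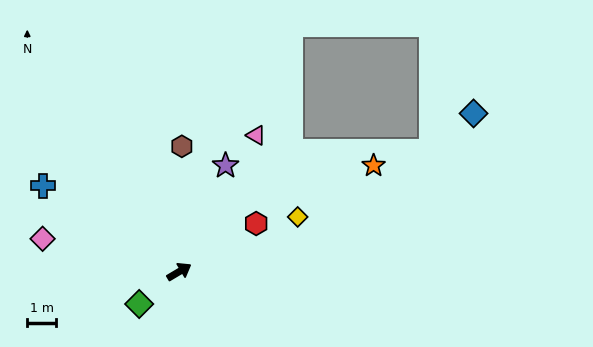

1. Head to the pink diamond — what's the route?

turn left 136°, forward 4.9 m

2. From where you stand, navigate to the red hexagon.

forward 3.2 m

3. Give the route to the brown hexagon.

turn left 58°, forward 4.4 m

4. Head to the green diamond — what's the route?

turn right 172°, forward 1.8 m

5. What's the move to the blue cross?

turn left 117°, forward 5.6 m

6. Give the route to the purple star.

turn left 36°, forward 4.0 m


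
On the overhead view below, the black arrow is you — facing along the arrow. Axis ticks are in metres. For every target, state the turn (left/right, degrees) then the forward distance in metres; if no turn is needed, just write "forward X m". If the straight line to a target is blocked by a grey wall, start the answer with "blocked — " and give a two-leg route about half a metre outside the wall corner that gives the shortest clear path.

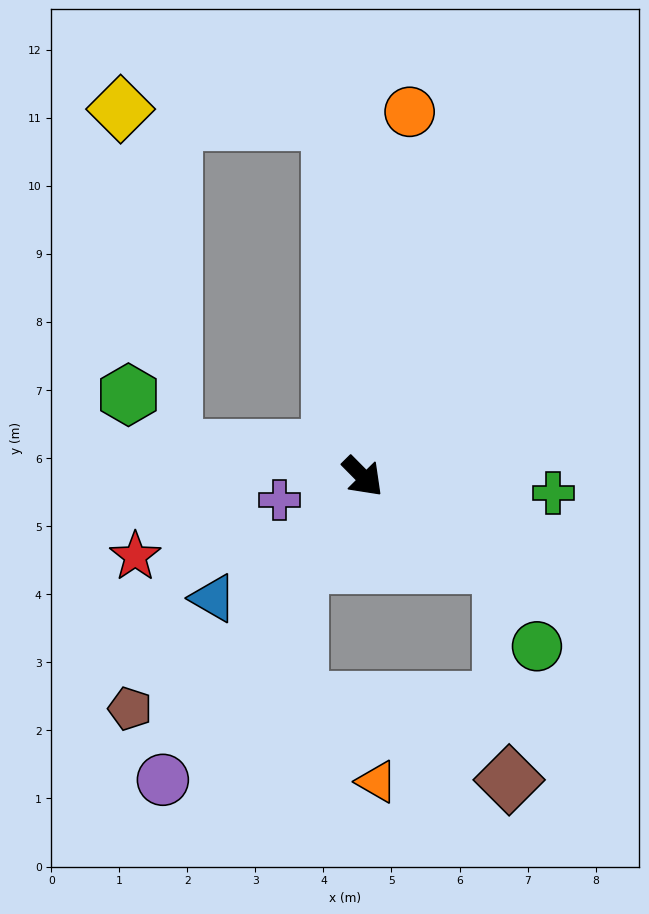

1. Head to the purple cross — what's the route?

turn right 119°, forward 1.3 m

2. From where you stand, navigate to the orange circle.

turn left 128°, forward 5.4 m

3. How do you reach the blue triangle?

turn right 96°, forward 2.8 m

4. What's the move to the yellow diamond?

blocked — turn left 141°, forward 5.2 m, then turn left 81°, forward 3.1 m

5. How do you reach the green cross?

turn left 40°, forward 2.8 m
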